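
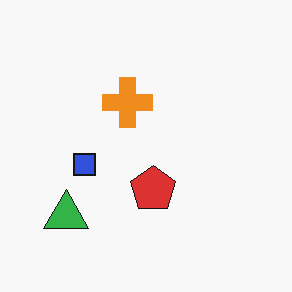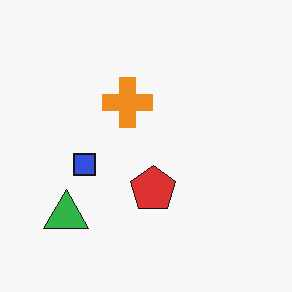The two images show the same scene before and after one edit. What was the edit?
It was given moderate JPEG compression.

Blocky 8×8 compression artifacts appear around shape edges and the flat background shows ringing — characteristic JPEG degradation.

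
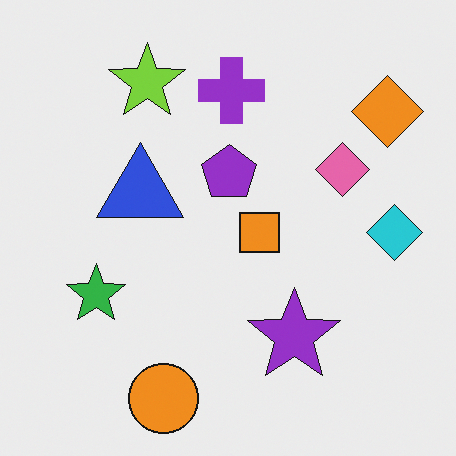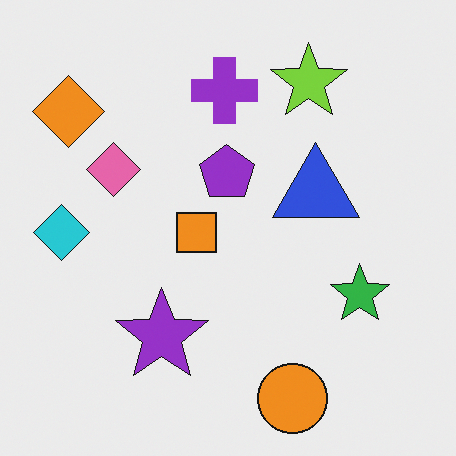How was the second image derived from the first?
This is the original image flipped horizontally (left ↔ right).

The cyan diamond is in the right of the first image and the left of the second — shapes on opposite sides of the vertical midline have swapped in a mirror flip.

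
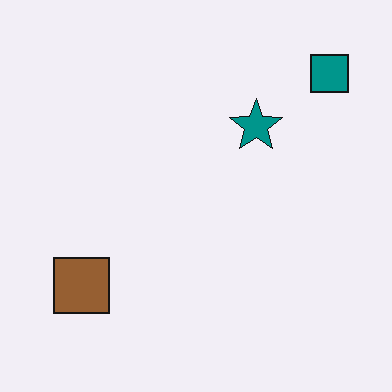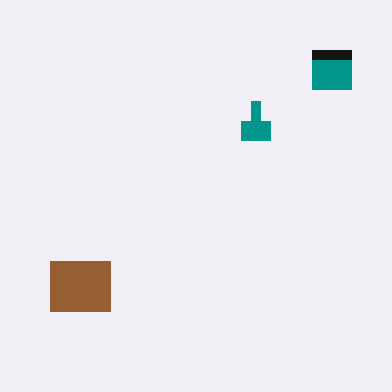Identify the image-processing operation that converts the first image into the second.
This is the original image heavily pixelated into large blocks.

Shapes are reduced to large square blocks; fine edges and outlines are lost — a downscale-then-upscale (mosaic) effect.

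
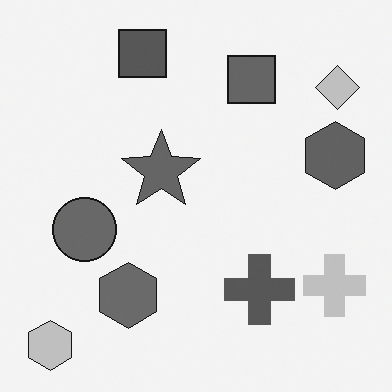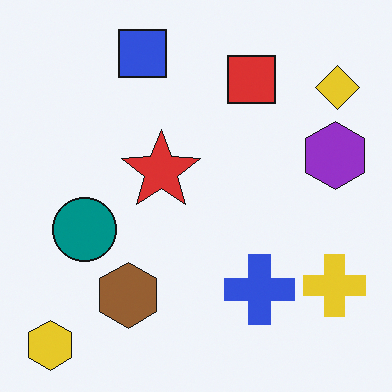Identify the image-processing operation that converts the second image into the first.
The image was converted to grayscale.

All color is removed — every shape is now a shade of grey.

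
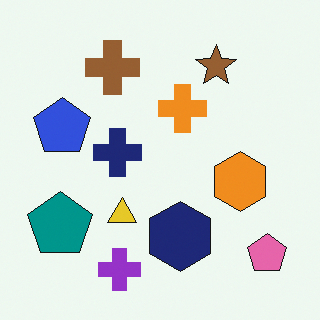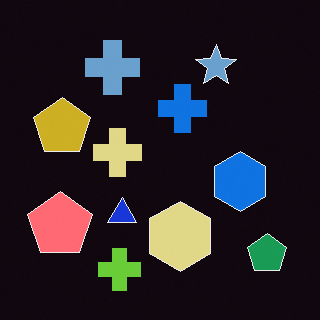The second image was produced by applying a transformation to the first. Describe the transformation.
It was color-inverted (negative).

The light background has become dark and every shape's color is its complement — a photographic negative.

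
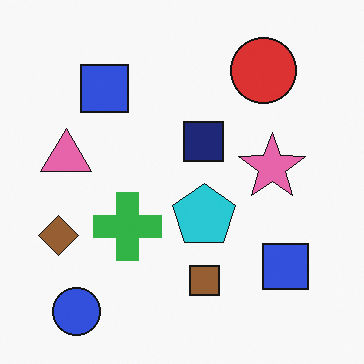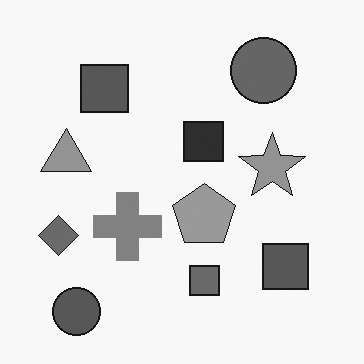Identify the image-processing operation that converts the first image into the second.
This is the original image converted to grayscale.

All color is removed — every shape is now a shade of grey.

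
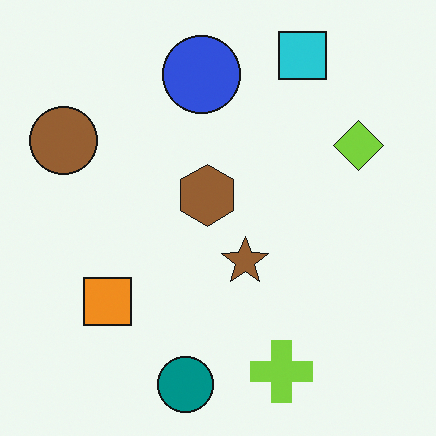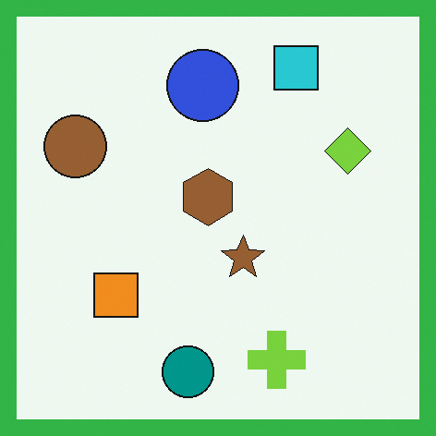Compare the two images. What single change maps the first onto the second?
Framed with a green border.

A solid green frame runs around the edge of the second image, with the content slightly shrunk inside it.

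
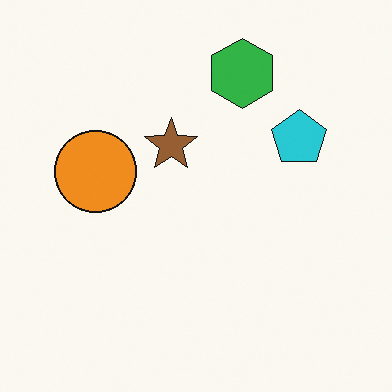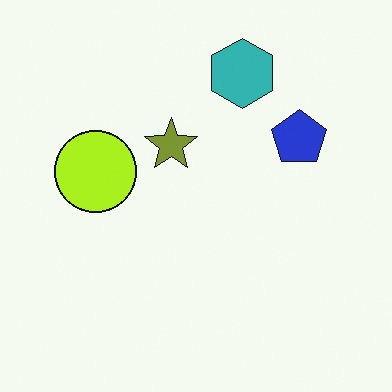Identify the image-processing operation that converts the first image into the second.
The transformation is: hue-shifted slightly.

Every shape's color has rotated by the same amount around the hue wheel — a uniform hue shift.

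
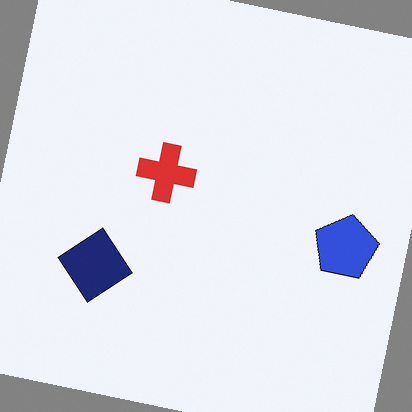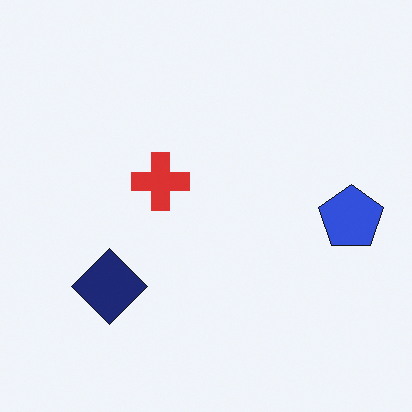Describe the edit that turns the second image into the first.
The first image is the second rotated clockwise by a few degrees.

Every shape is tilted by the same angle and the image corners show triangular fill wedges — a whole-image rotation by a non-right angle.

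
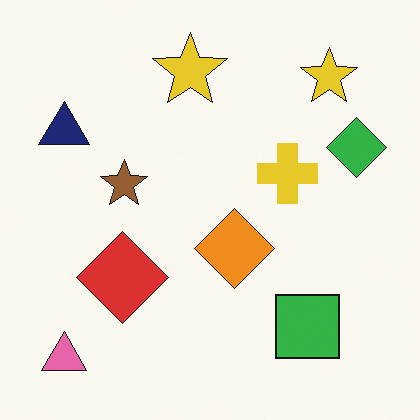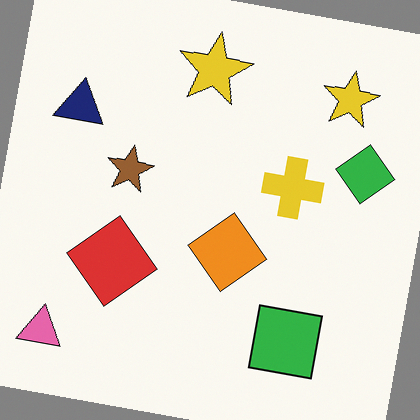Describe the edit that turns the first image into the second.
The second image is the first rotated clockwise by a small amount.

Every shape is tilted by the same angle and the image corners show triangular fill wedges — a whole-image rotation by a non-right angle.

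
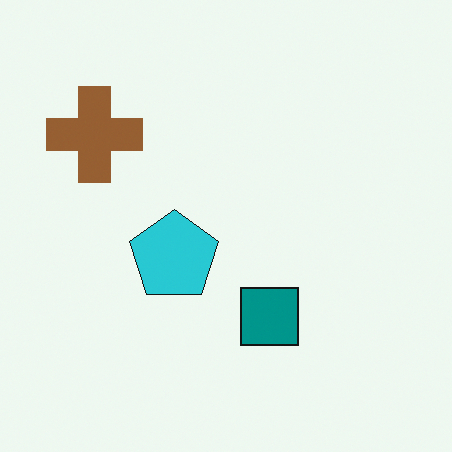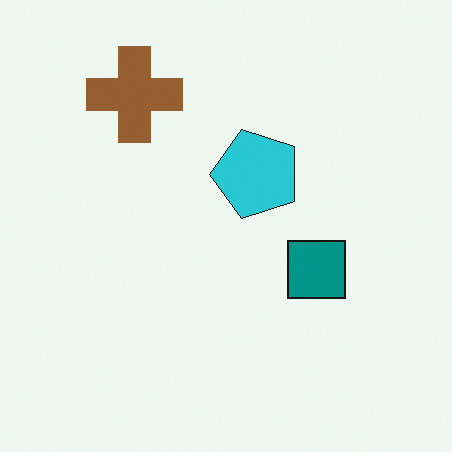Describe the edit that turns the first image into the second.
Transposed (reflected across the top-left ↔ bottom-right diagonal).

Shapes have swapped their row and column positions — what was in the top-right is now in the bottom-left — a diagonal reflection.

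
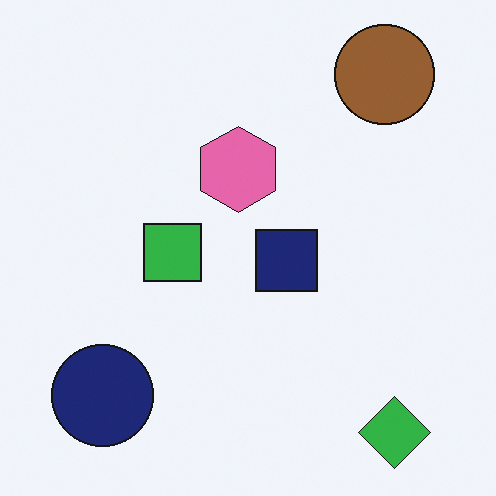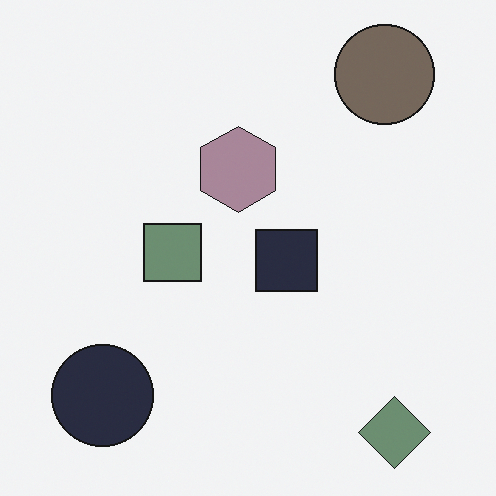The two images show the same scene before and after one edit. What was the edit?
The image was heavily desaturated.

All colors are more muted and greyish — a global saturation change.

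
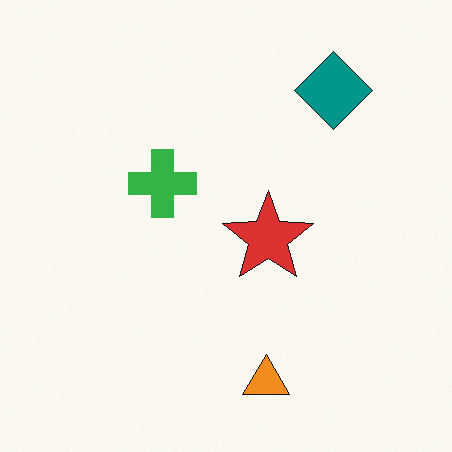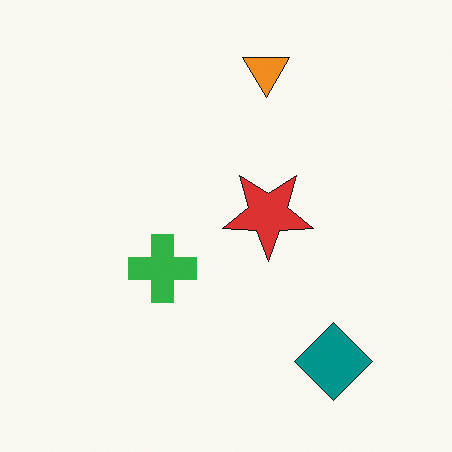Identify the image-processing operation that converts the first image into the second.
The transformation is: flipped vertically (top ↔ bottom).

The orange triangle is in the bottom of the first image and the top of the second — shapes on opposite sides of the horizontal midline have swapped in a mirror flip.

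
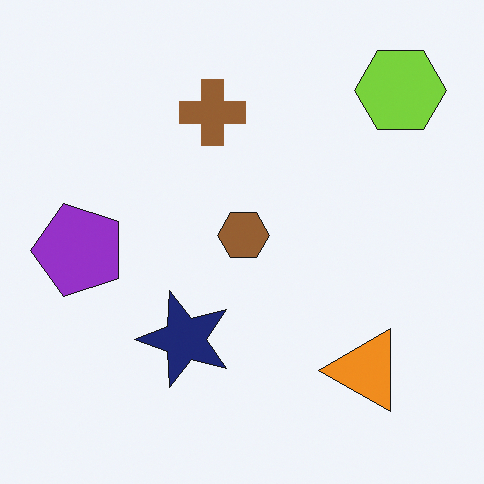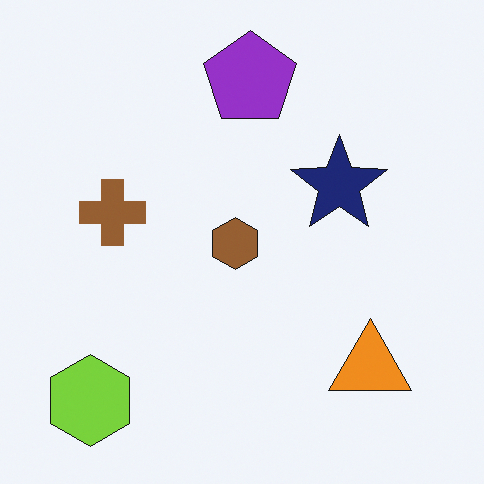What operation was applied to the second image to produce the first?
Transposed (reflected across the top-left ↔ bottom-right diagonal).

Shapes have swapped their row and column positions — what was in the top-right is now in the bottom-left — a diagonal reflection.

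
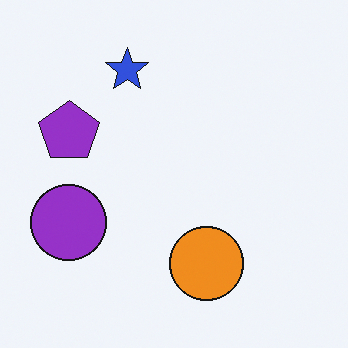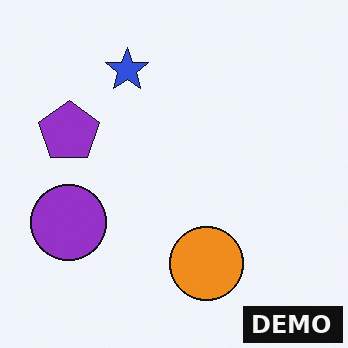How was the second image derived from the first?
The second image is the first watermarked with the text "DEMO" in the lower-right corner.

A dark label reading "DEMO" appears in the lower-right corner.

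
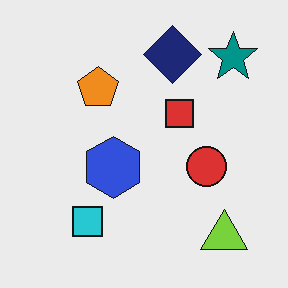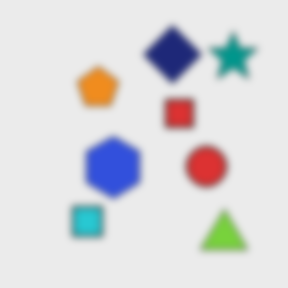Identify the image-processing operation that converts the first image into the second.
The image was moderately blurred.

Shape edges and outlines are uniformly softened across the whole image.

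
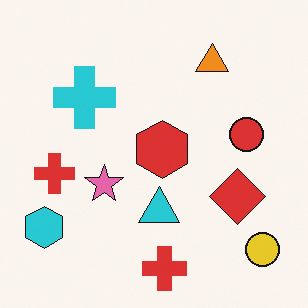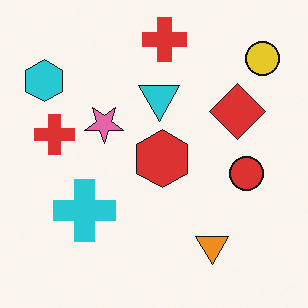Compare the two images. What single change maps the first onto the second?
The second image is the first flipped vertically (top ↔ bottom).

The yellow circle is in the bottom-right of the first image and the top-right of the second — shapes on opposite sides of the horizontal midline have swapped in a mirror flip.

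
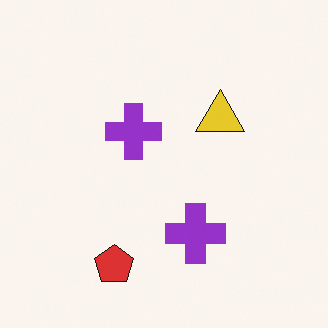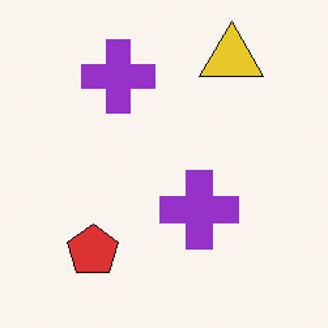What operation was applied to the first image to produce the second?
Cropped slightly and scaled back up.

The visible shapes are larger and the field of view is narrower; shapes near the original edges may be partly or wholly outside the frame — a crop-and-rescale.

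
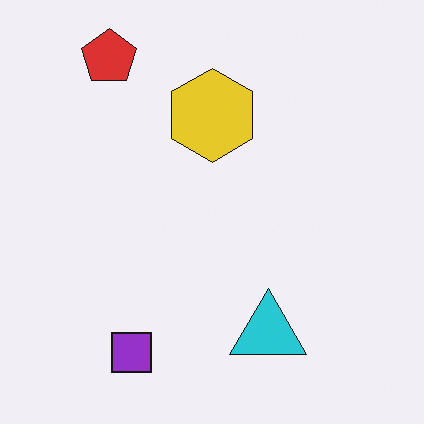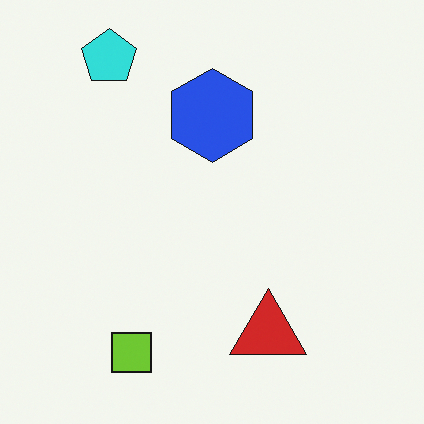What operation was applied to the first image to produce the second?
The transformation is: hue-shifted through roughly half the color wheel.

Every shape's color has rotated by the same amount around the hue wheel — a uniform hue shift.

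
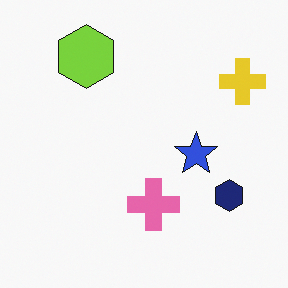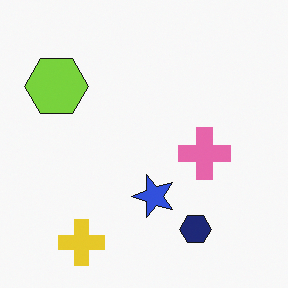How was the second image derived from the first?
It was transposed (reflected across the top-left ↔ bottom-right diagonal).

Shapes have swapped their row and column positions — what was in the top-right is now in the bottom-left — a diagonal reflection.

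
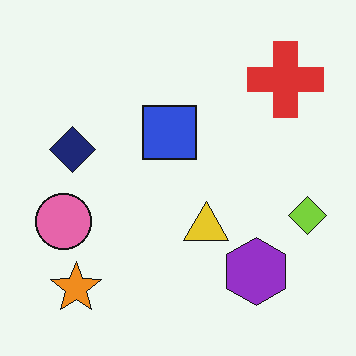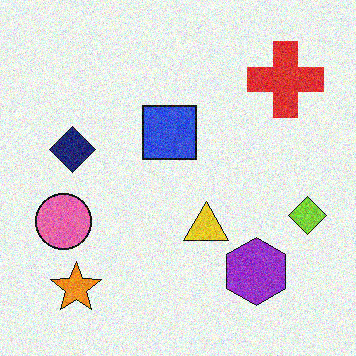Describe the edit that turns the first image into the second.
The transformation is: degraded with moderate additive noise.

Random speckle covers the whole image, including the flat background.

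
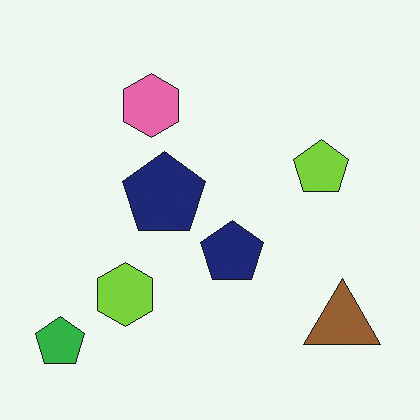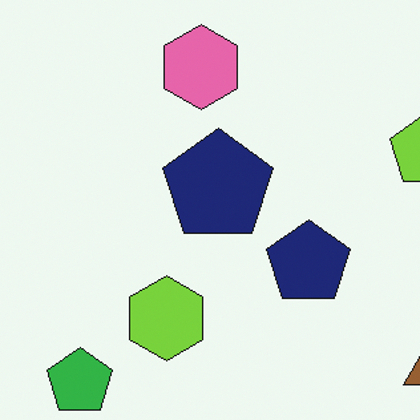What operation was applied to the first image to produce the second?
The second image is the first cropped to a modestly smaller region and rescaled.

The visible shapes are larger and the field of view is narrower; shapes near the original edges may be partly or wholly outside the frame — a crop-and-rescale.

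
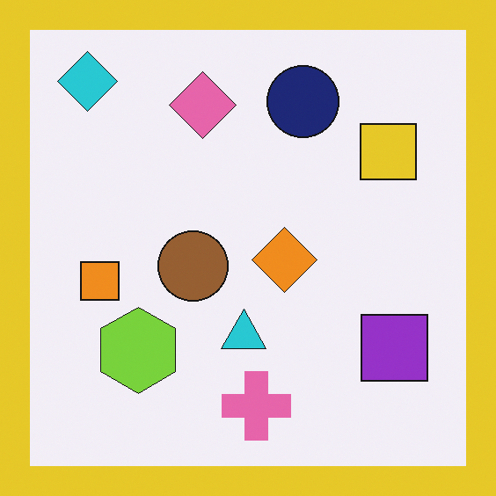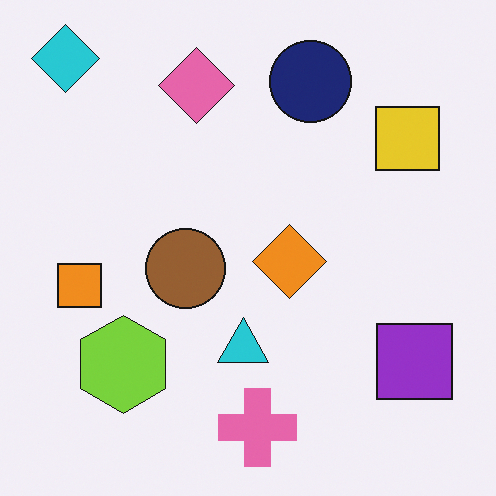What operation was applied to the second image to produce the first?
Framed with a yellow border.

A solid yellow frame runs around the edge of the first image, with the content slightly shrunk inside it.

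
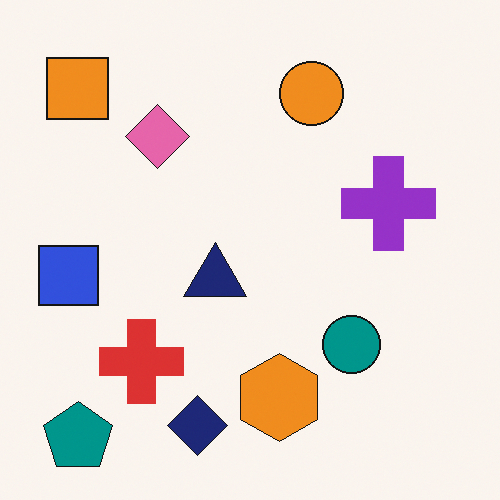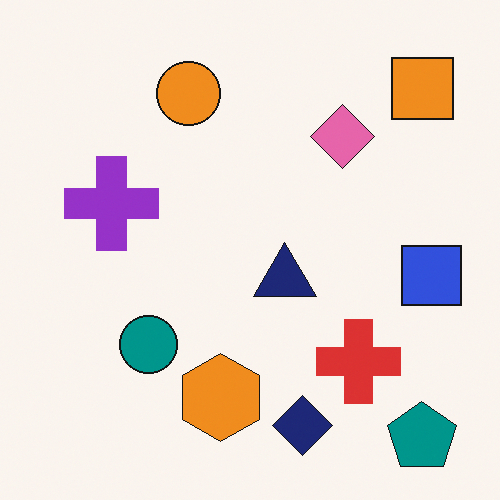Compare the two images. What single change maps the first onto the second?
Flipped horizontally (left ↔ right).

The blue square is in the left of the first image and the right of the second — shapes on opposite sides of the vertical midline have swapped in a mirror flip.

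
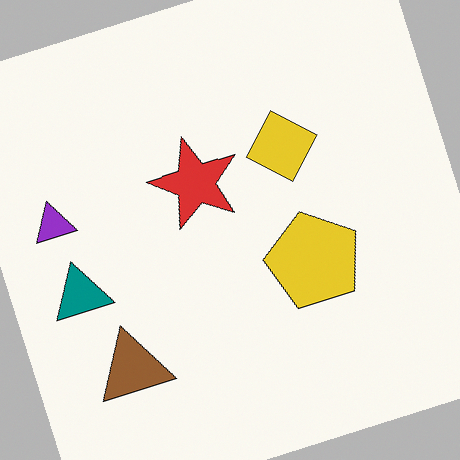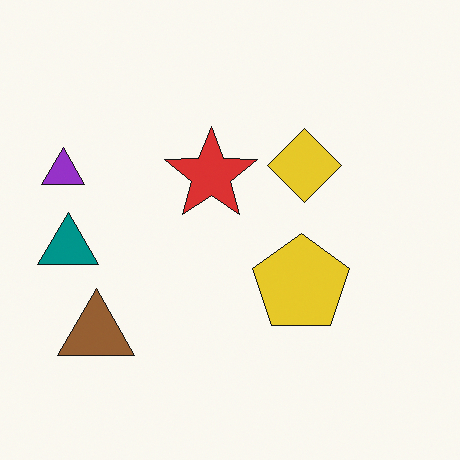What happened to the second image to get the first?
Rotated counter-clockwise by a moderate amount.

Every shape is tilted by the same angle and the image corners show triangular fill wedges — a whole-image rotation by a non-right angle.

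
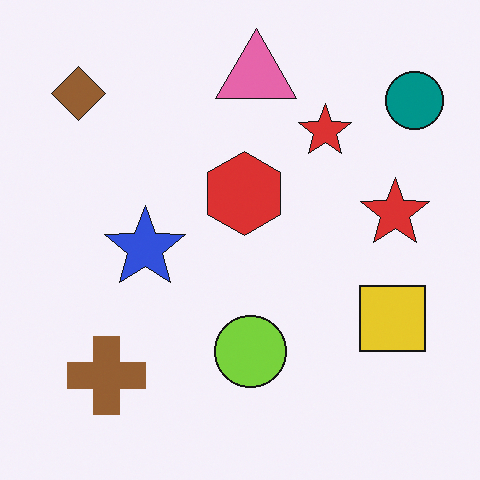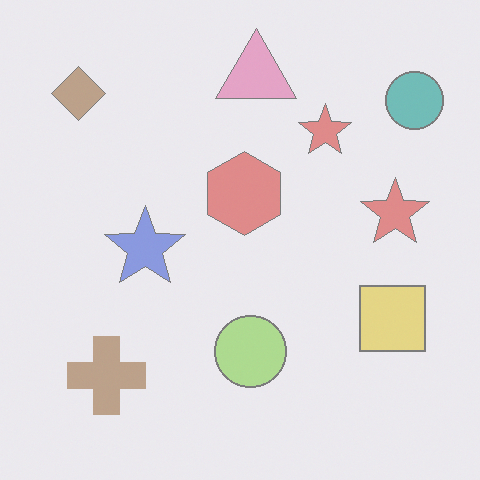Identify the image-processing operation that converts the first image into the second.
The transformation is: washed out (contrast reduced).

Tones are pushed toward mid-grey across the whole image — a global contrast change.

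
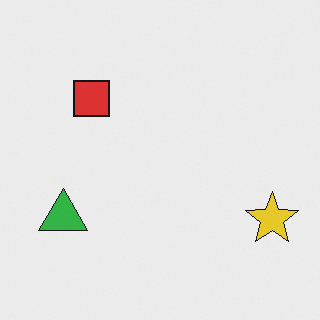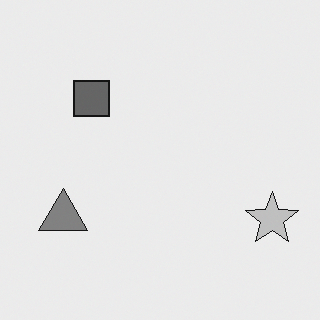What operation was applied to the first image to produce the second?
This is the original image converted to grayscale.

All color is removed — every shape is now a shade of grey.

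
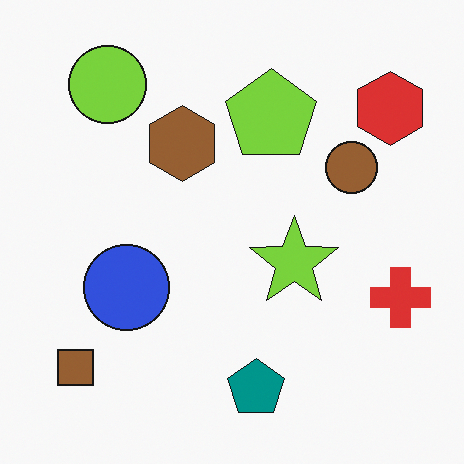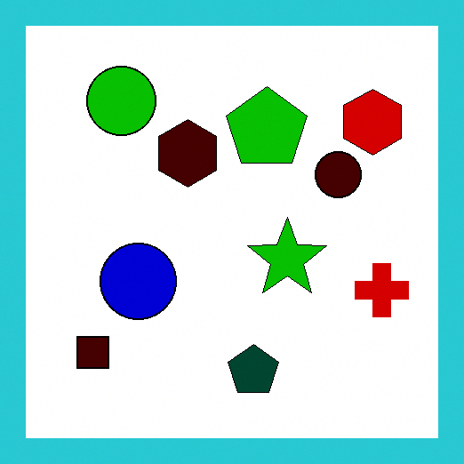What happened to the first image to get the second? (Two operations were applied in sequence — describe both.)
Boosted in contrast, then framed with a cyan border.

Tones are pushed away from mid-grey across the whole image — a global contrast change. A solid cyan frame runs around the edge of the second image, with the content slightly shrunk inside it.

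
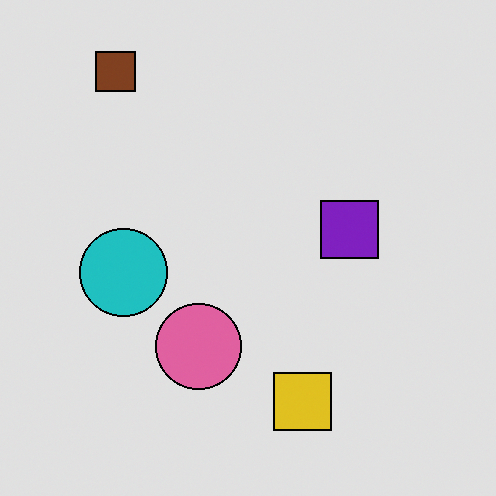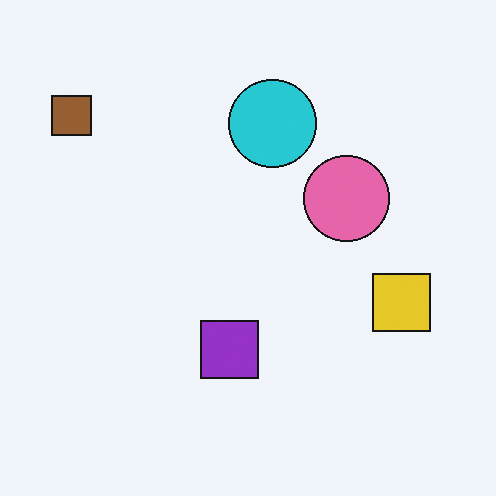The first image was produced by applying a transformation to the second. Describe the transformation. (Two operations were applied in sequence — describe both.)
The transformation is: transposed (reflected across the top-left ↔ bottom-right diagonal), then moderately posterized.

Shapes have swapped their row and column positions — what was in the top-right is now in the bottom-left — a diagonal reflection. Each flat color has snapped to a coarser quantized level — most visibly, the near-white background has dropped to a flat grey.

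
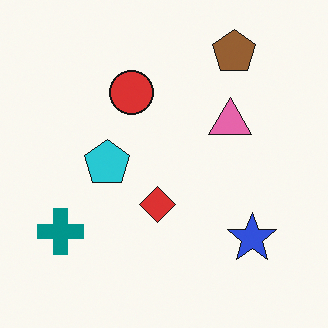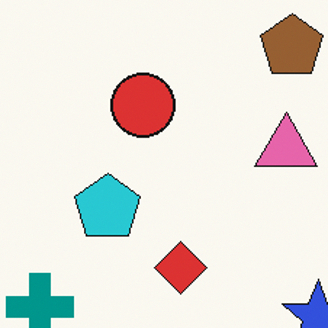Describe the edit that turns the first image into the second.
The second image is the first cropped slightly and scaled back up.

The visible shapes are larger and the field of view is narrower; shapes near the original edges may be partly or wholly outside the frame — a crop-and-rescale.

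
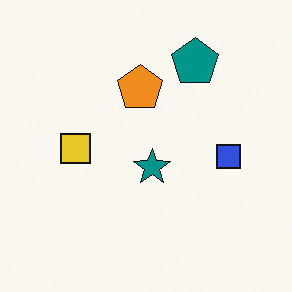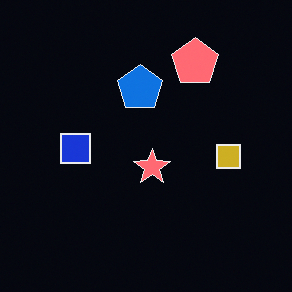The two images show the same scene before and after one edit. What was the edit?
This is the original image color-inverted (negative).

The light background has become dark and every shape's color is its complement — a photographic negative.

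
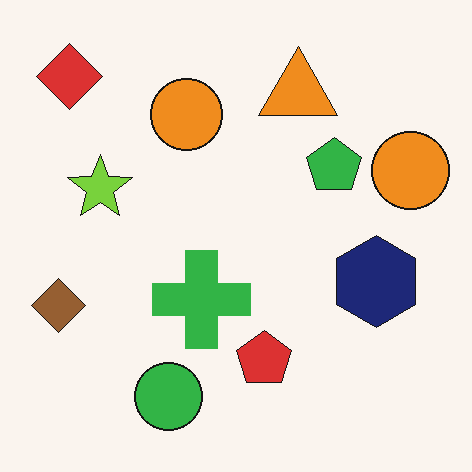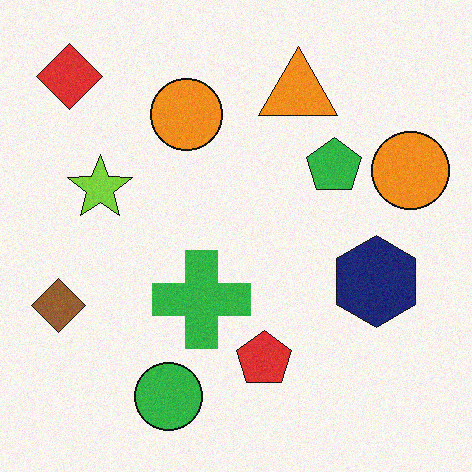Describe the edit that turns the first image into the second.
The second image is the first degraded with a light layer of grain.

Random speckle covers the whole image, including the flat background.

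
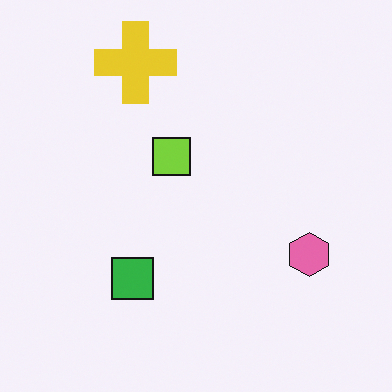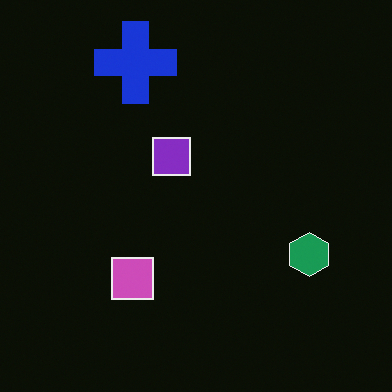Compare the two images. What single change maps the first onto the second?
The image was color-inverted (negative).

The light background has become dark and every shape's color is its complement — a photographic negative.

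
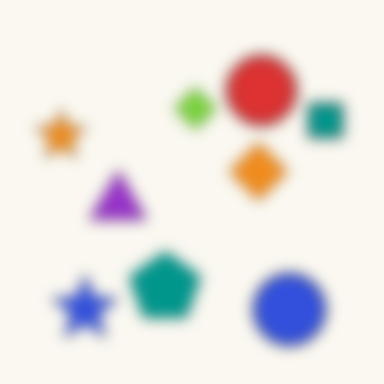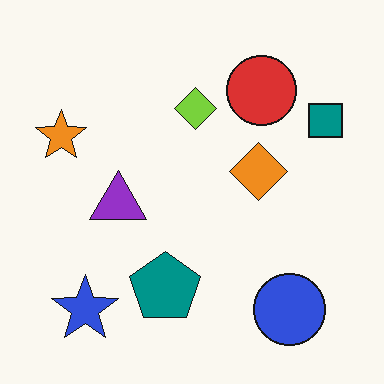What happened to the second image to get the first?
The transformation is: heavily blurred.

Shape edges and outlines are uniformly softened across the whole image.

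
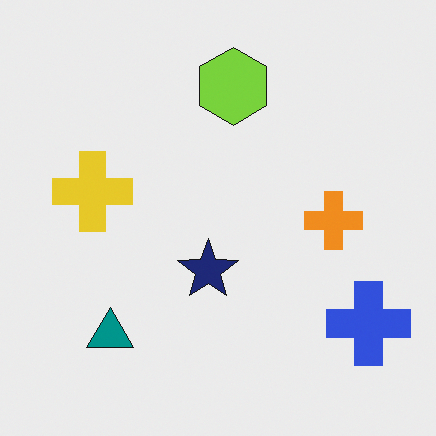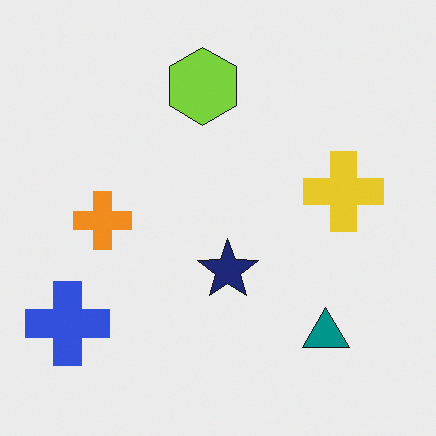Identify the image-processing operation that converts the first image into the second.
The image was flipped horizontally (left ↔ right).

The blue cross is in the bottom-right of the first image and the bottom-left of the second — shapes on opposite sides of the vertical midline have swapped in a mirror flip.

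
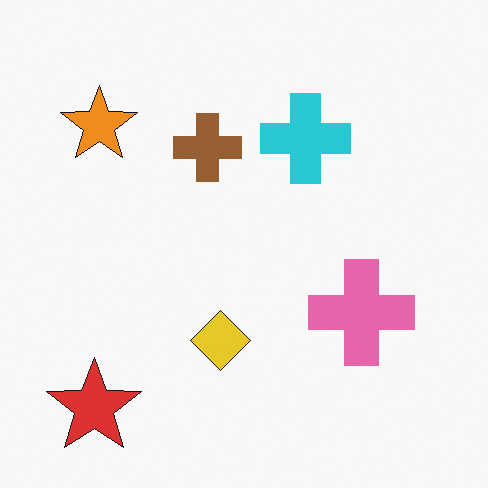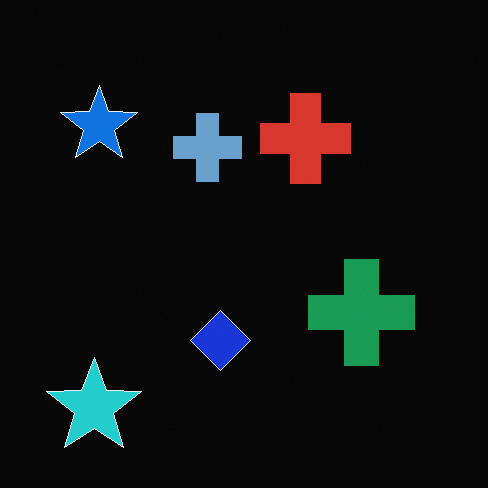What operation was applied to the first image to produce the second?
The second image is the first color-inverted (negative).

The light background has become dark and every shape's color is its complement — a photographic negative.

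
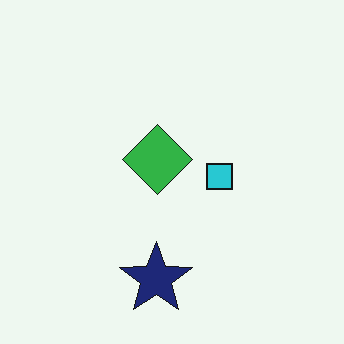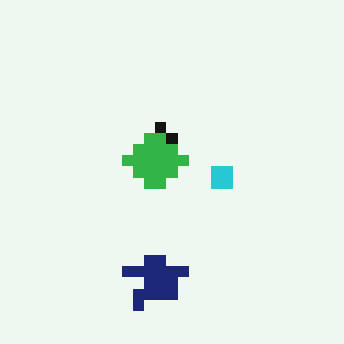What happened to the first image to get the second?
The transformation is: heavily pixelated into large blocks.

Shapes are reduced to large square blocks; fine edges and outlines are lost — a downscale-then-upscale (mosaic) effect.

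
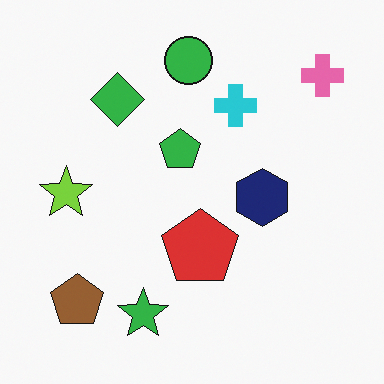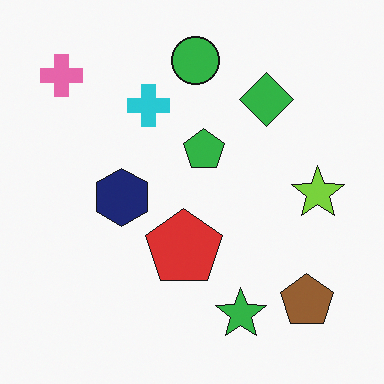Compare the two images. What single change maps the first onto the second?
It was flipped horizontally (left ↔ right).

The pink cross is in the top-right of the first image and the top-left of the second — shapes on opposite sides of the vertical midline have swapped in a mirror flip.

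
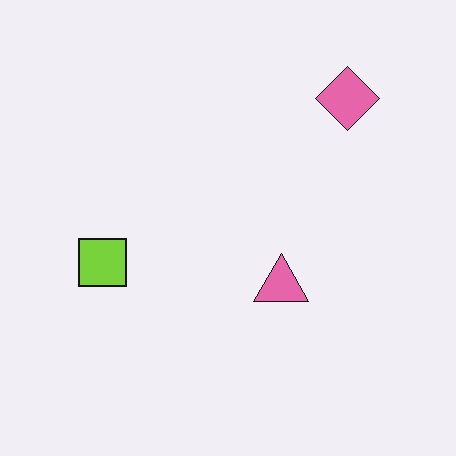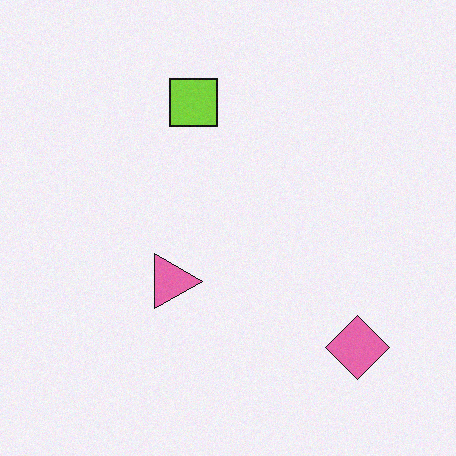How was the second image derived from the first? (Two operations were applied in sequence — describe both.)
It was degraded with light additive noise, then rotated 90° clockwise.

Random speckle covers the whole image, including the flat background. The pink diamond sits in the top-right of the first image and the bottom-right of the second — consistent with a whole-image 90° clockwise rotation.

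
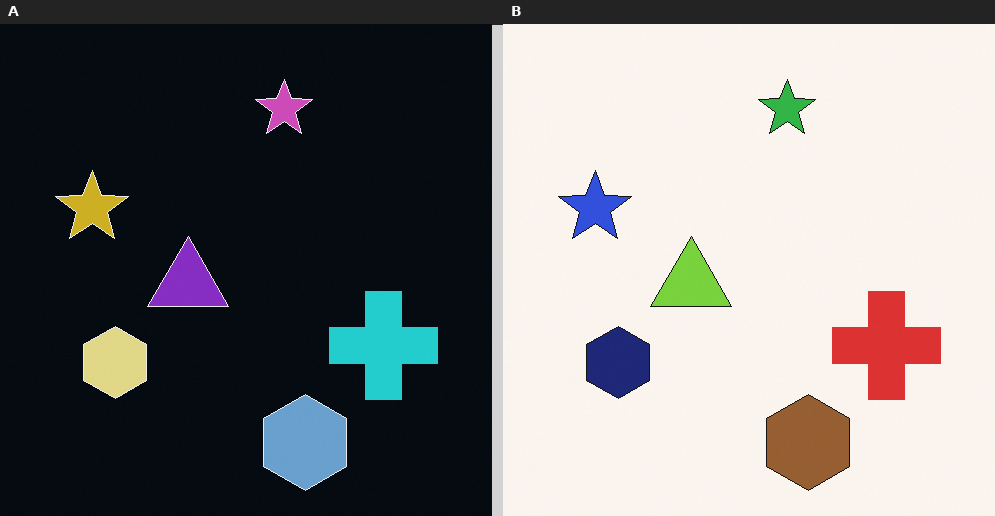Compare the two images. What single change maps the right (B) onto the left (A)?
The image was color-inverted (negative).

The light background has become dark and every shape's color is its complement — a photographic negative.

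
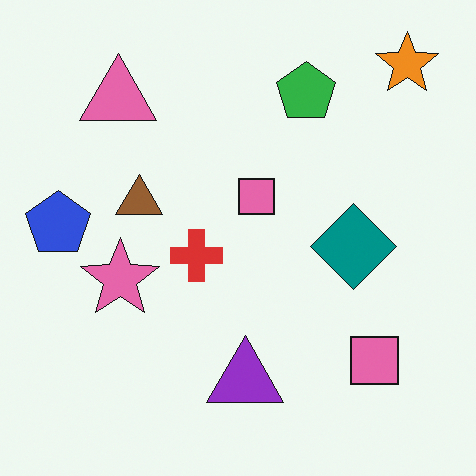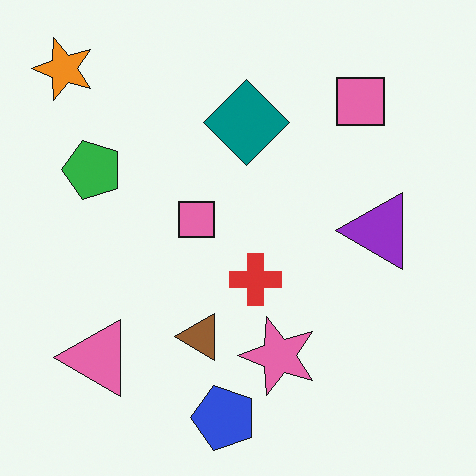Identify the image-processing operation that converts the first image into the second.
The transformation is: rotated 90° counter-clockwise.

The orange star sits in the top-right of the first image and the top-left of the second — consistent with a whole-image 90° counter-clockwise rotation.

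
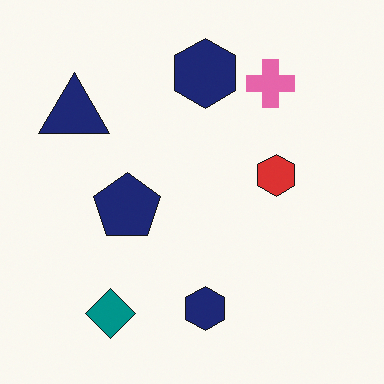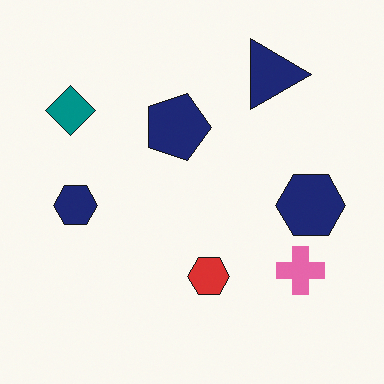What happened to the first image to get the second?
This is the original image rotated 90° clockwise.

The teal diamond sits in the bottom-left of the first image and the top-left of the second — consistent with a whole-image 90° clockwise rotation.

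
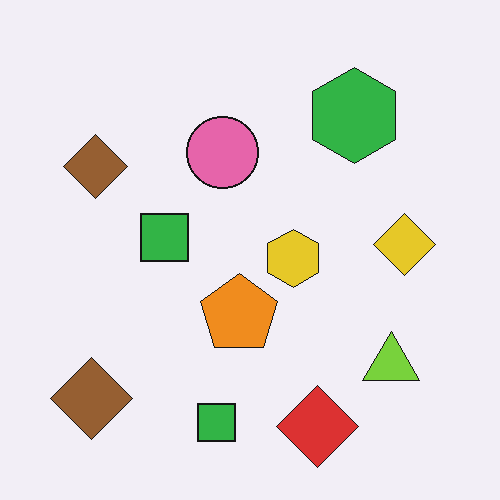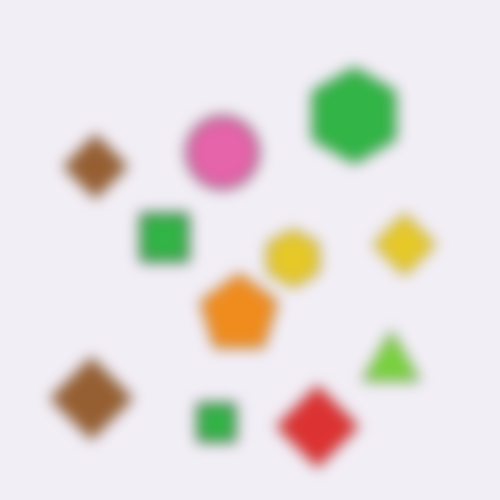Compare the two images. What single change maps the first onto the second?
The transformation is: strongly gaussian-blurred.

Shape edges and outlines are uniformly softened across the whole image.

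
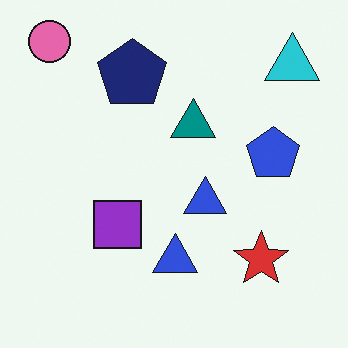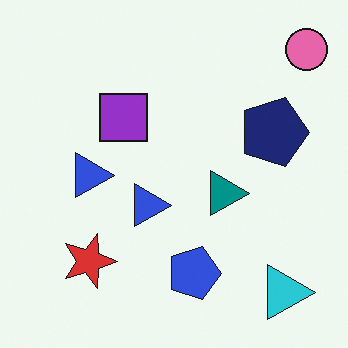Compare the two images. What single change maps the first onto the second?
Rotated 90° clockwise.

The pink circle sits in the top-left of the first image and the top-right of the second — consistent with a whole-image 90° clockwise rotation.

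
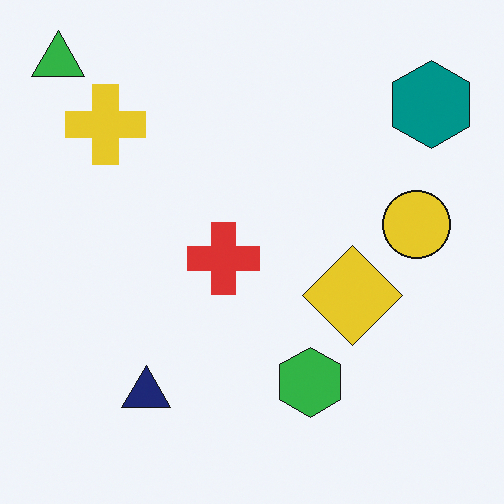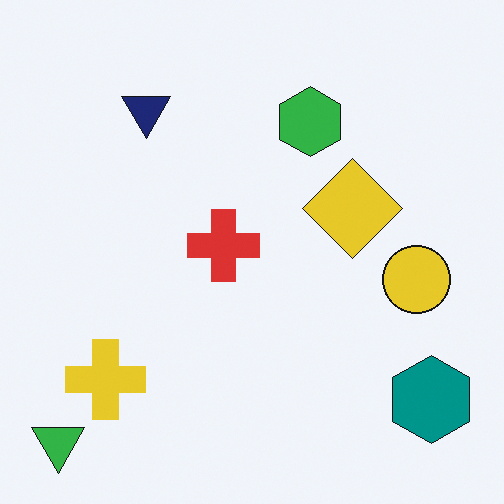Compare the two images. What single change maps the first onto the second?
The image was flipped vertically (top ↔ bottom).

The green triangle is in the top-left of the first image and the bottom-left of the second — shapes on opposite sides of the horizontal midline have swapped in a mirror flip.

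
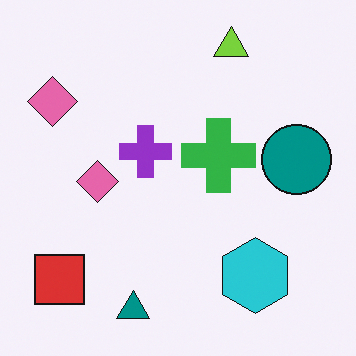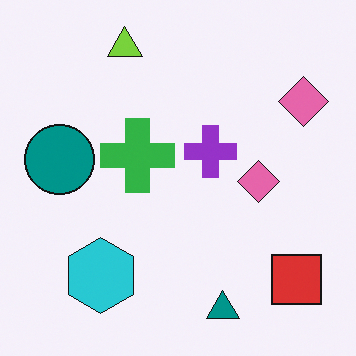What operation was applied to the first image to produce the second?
Flipped horizontally (left ↔ right).

The red square is in the bottom-left of the first image and the bottom-right of the second — shapes on opposite sides of the vertical midline have swapped in a mirror flip.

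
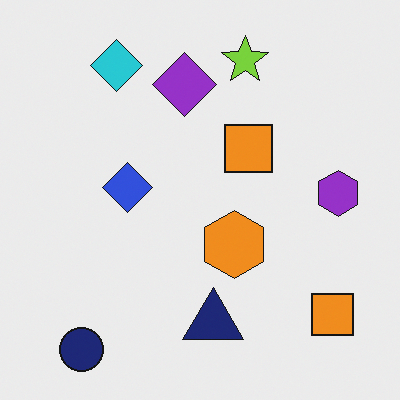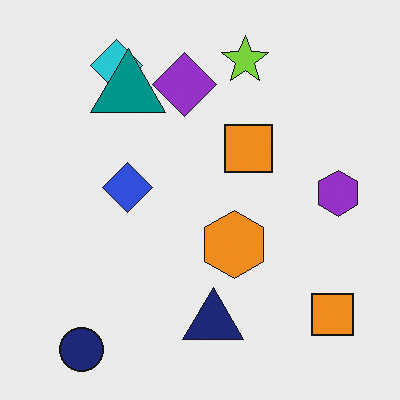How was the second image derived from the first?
The image was overlaid with an additional teal triangle.

A teal triangle appears in the second image that is absent from the first.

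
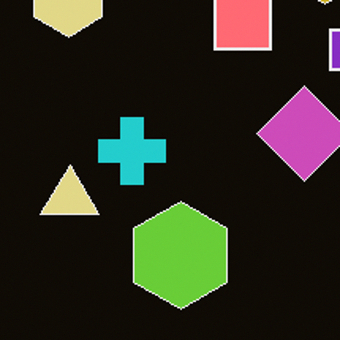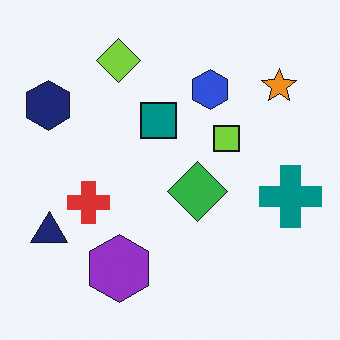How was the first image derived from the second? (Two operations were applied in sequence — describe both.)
This is the original image color-inverted (negative), then cropped to a modestly smaller region and rescaled.

The light background has become dark and every shape's color is its complement — a photographic negative. The visible shapes are larger and the field of view is narrower; shapes near the original edges may be partly or wholly outside the frame — a crop-and-rescale.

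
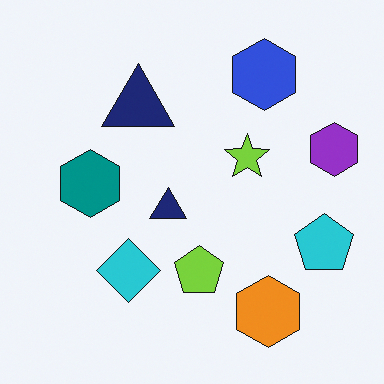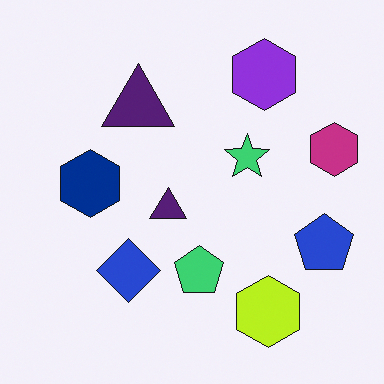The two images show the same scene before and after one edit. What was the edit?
The image was hue-shifted slightly.

Every shape's color has rotated by the same amount around the hue wheel — a uniform hue shift.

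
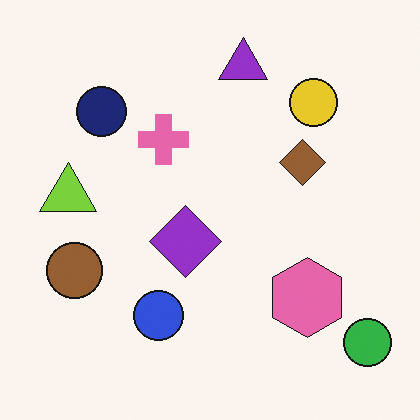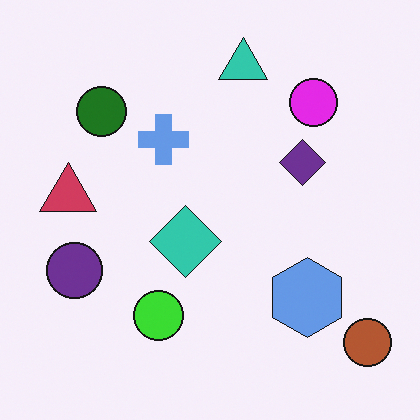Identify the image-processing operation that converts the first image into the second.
The image was hue-shifted by a large amount.

Every shape's color has rotated by the same amount around the hue wheel — a uniform hue shift.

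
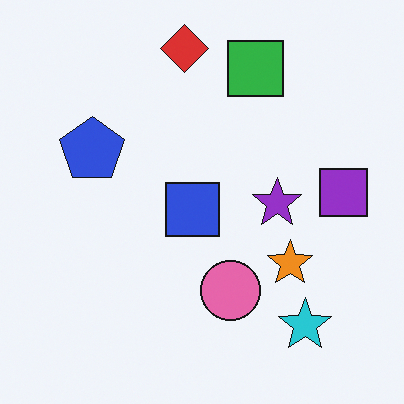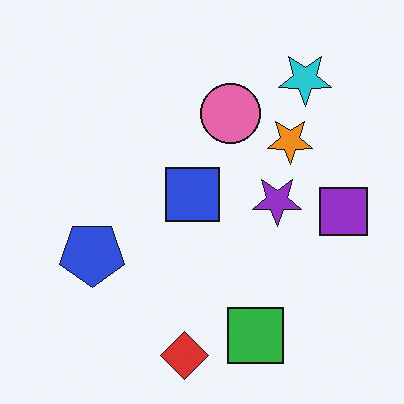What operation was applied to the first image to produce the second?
The image was flipped vertically (top ↔ bottom).

The red diamond is in the top of the first image and the bottom of the second — shapes on opposite sides of the horizontal midline have swapped in a mirror flip.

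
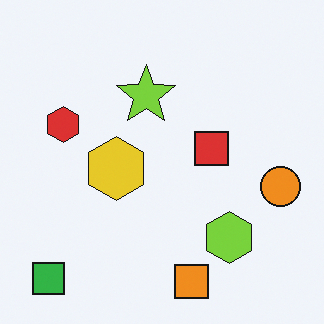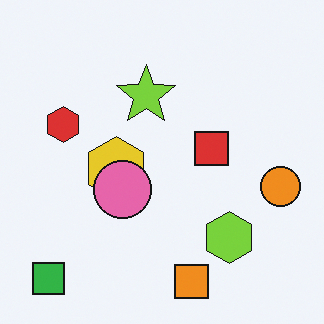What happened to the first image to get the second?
Overlaid with an additional pink circle.

A pink circle appears in the second image that is absent from the first.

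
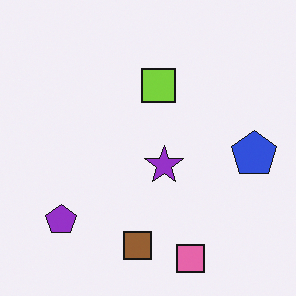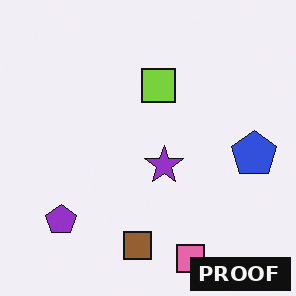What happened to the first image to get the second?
Watermarked with the text "PROOF" in the lower-right corner.

A dark label reading "PROOF" appears in the lower-right corner.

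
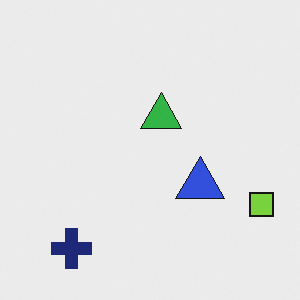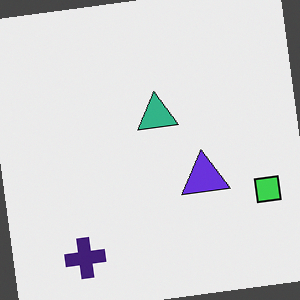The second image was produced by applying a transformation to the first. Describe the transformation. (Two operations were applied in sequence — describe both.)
The transformation is: rotated counter-clockwise by a slight angle, then hue-shifted by a small amount.

Every shape is tilted by the same angle and the image corners show triangular fill wedges — a whole-image rotation by a non-right angle. Every shape's color has rotated by the same amount around the hue wheel — a uniform hue shift.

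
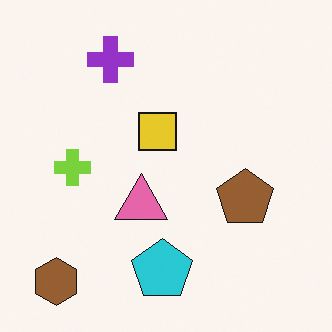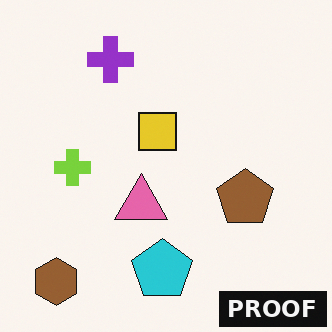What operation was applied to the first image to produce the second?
The transformation is: watermarked with the text "PROOF" in the lower-right corner.

A dark label reading "PROOF" appears in the lower-right corner.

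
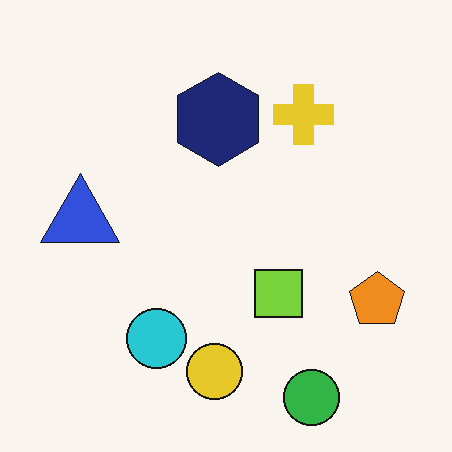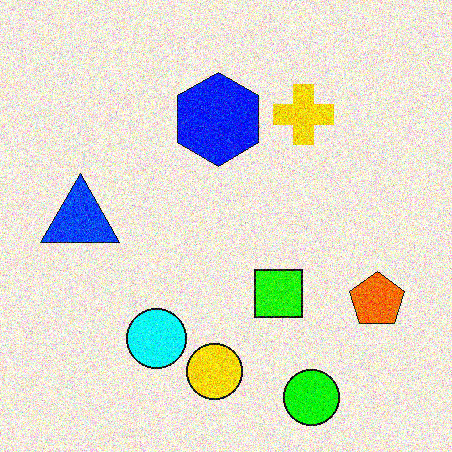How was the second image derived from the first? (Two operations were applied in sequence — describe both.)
The second image is the first made much more vivid (saturation change), then degraded with a thick layer of grain.

All colors are more vivid — a global saturation change. Random speckle covers the whole image, including the flat background.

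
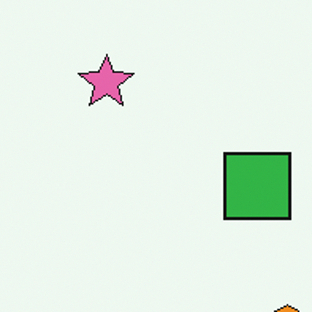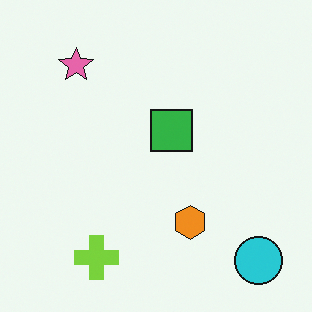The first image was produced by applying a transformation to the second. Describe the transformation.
Cropped slightly and scaled back up.

The visible shapes are larger and the field of view is narrower; shapes near the original edges may be partly or wholly outside the frame — a crop-and-rescale.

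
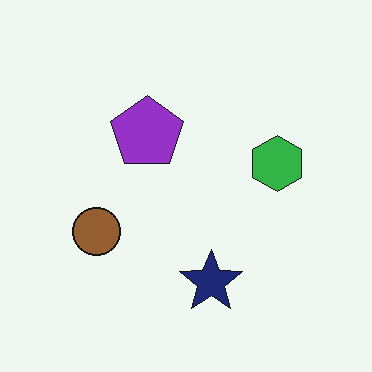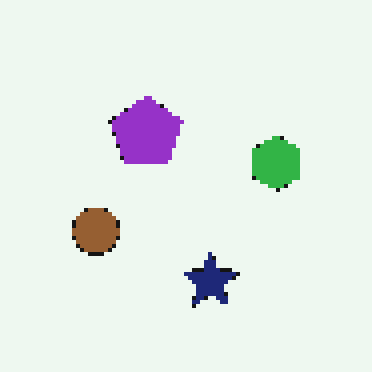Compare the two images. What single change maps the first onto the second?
This is the original image lightly pixelated (a mild mosaic effect).

Shapes are reduced to large square blocks; fine edges and outlines are lost — a downscale-then-upscale (mosaic) effect.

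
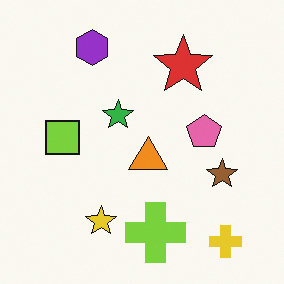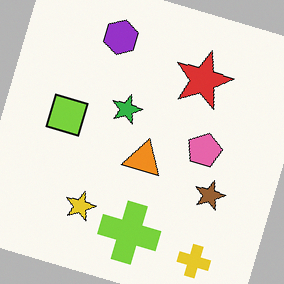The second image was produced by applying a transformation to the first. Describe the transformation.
This is the original image rotated clockwise by a moderate amount.

Every shape is tilted by the same angle and the image corners show triangular fill wedges — a whole-image rotation by a non-right angle.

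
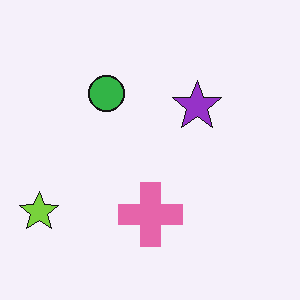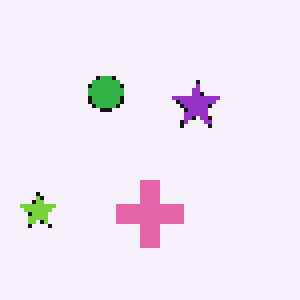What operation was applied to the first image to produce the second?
This is the original image mildly pixelated.

Shapes are reduced to large square blocks; fine edges and outlines are lost — a downscale-then-upscale (mosaic) effect.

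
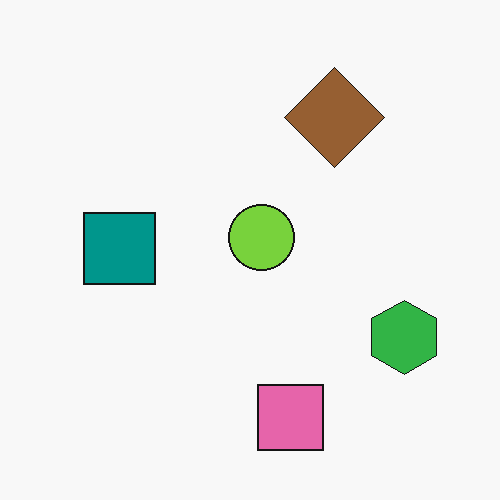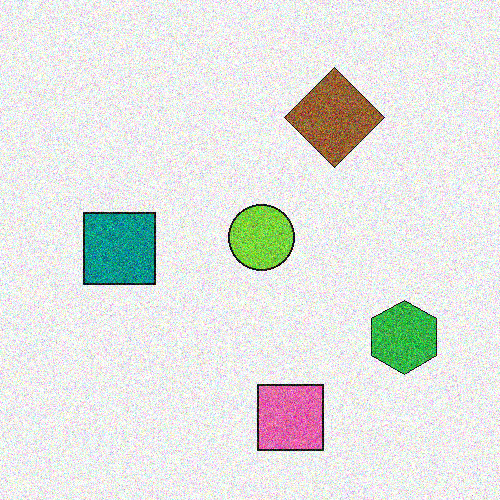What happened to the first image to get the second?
Degraded with a thick layer of grain.

Random speckle covers the whole image, including the flat background.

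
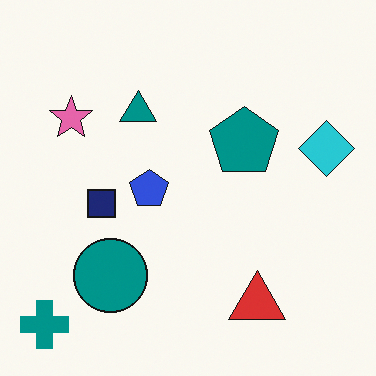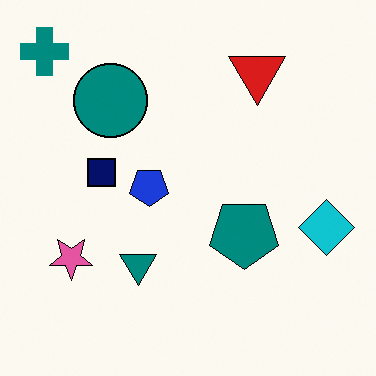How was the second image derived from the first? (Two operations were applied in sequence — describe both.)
This is the original image given slightly increased contrast, then flipped vertically (top ↔ bottom).

Tones are pushed away from mid-grey across the whole image — a global contrast change. The teal cross is in the bottom-left of the first image and the top-left of the second — shapes on opposite sides of the horizontal midline have swapped in a mirror flip.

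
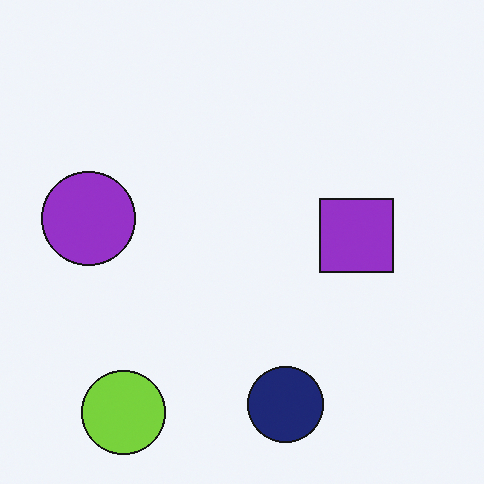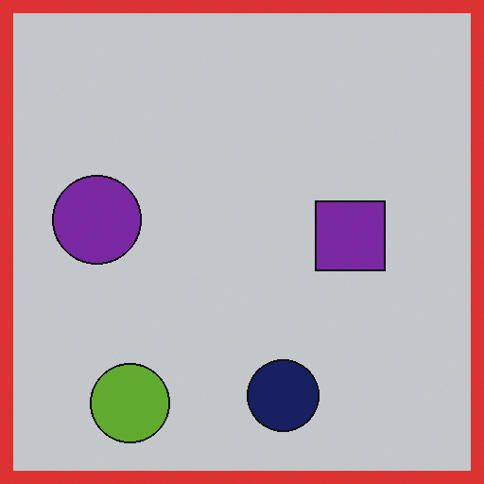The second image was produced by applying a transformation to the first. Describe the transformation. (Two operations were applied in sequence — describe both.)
Slightly darkened, then framed with a red border.

Every pixel — background and shapes alike — is uniformly darkened. A solid red frame runs around the edge of the second image, with the content slightly shrunk inside it.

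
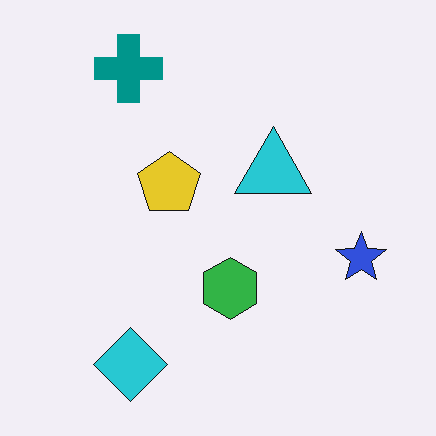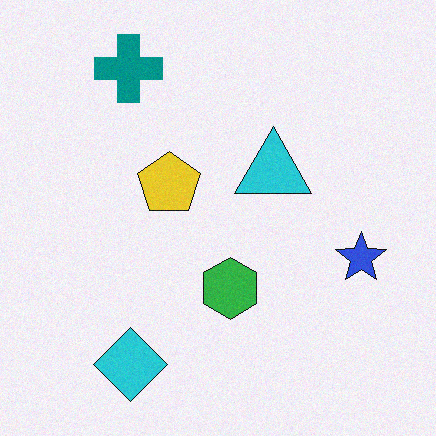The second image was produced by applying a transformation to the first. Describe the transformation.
The transformation is: degraded with a light layer of grain.

Random speckle covers the whole image, including the flat background.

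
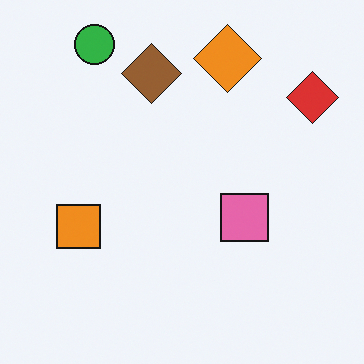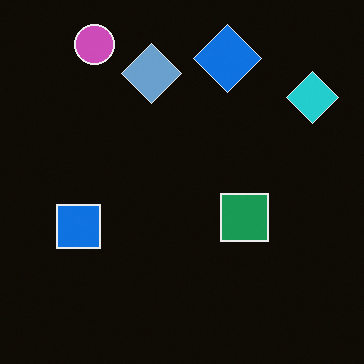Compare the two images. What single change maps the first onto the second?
This is the original image color-inverted (negative).

The light background has become dark and every shape's color is its complement — a photographic negative.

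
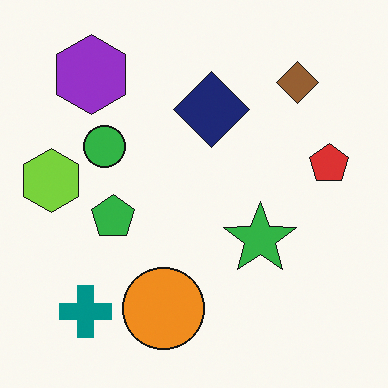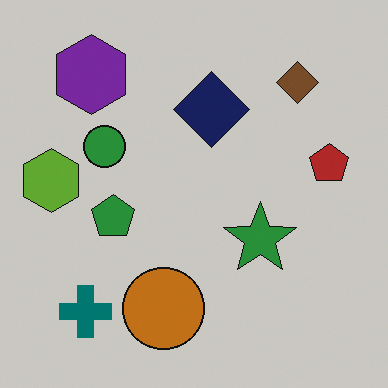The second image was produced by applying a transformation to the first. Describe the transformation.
Darkened a little.

Every pixel — background and shapes alike — is uniformly darkened.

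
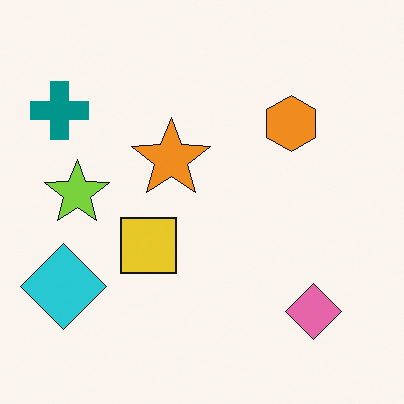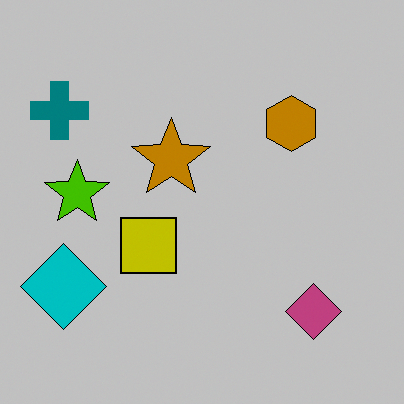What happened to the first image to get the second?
Heavily posterized to just a handful of flat colors.

Each flat color has snapped to a coarser quantized level — most visibly, the near-white background has dropped to a flat grey.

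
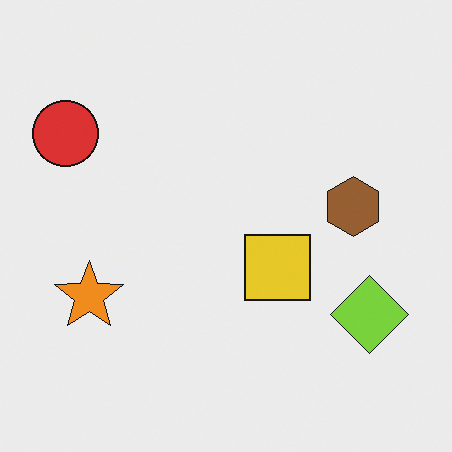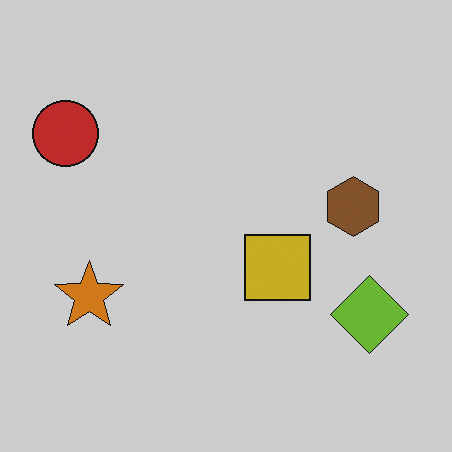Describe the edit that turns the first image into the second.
The image was darkened a little.

Every pixel — background and shapes alike — is uniformly darkened.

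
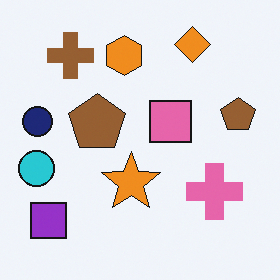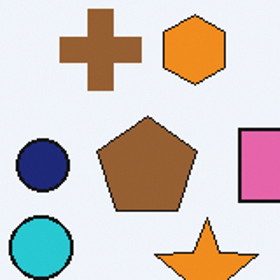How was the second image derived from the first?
The second image is the first cropped tightly and scaled back up.

The visible shapes are larger and the field of view is narrower; shapes near the original edges may be partly or wholly outside the frame — a crop-and-rescale.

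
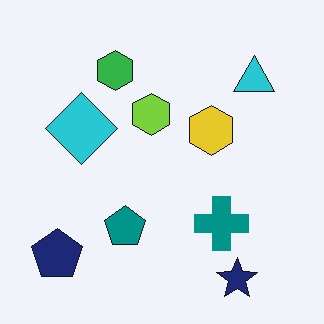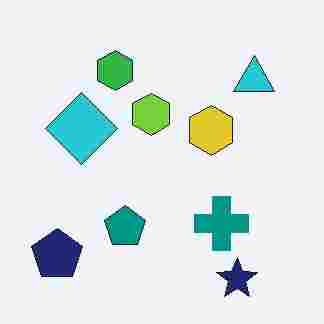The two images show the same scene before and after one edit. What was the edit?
The transformation is: heavily JPEG-compressed with obvious blocking artifacts.

Blocky 8×8 compression artifacts appear around shape edges and the flat background shows ringing — characteristic JPEG degradation.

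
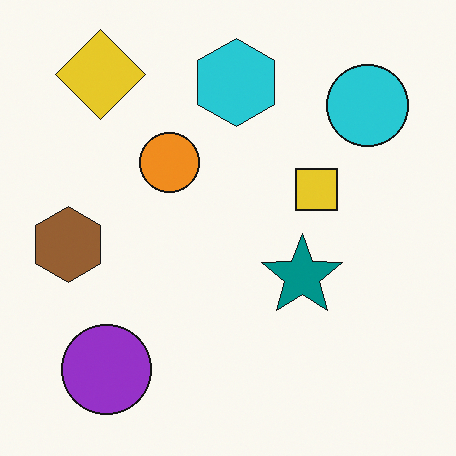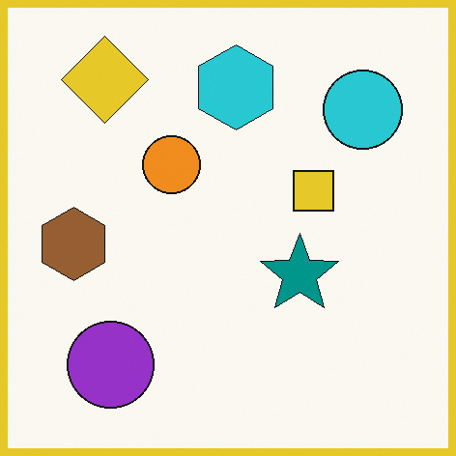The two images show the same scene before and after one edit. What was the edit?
The transformation is: framed with a yellow border.

A solid yellow frame runs around the edge of the second image, with the content slightly shrunk inside it.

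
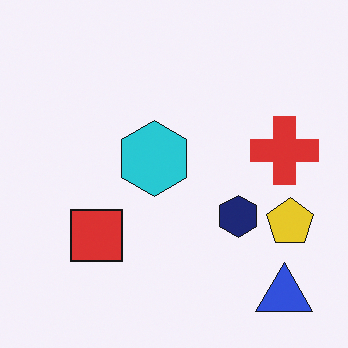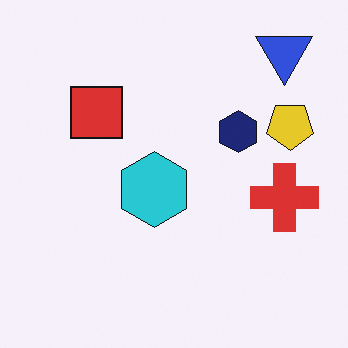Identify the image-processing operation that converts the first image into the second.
Flipped vertically (top ↔ bottom).

The blue triangle is in the bottom-right of the first image and the top-right of the second — shapes on opposite sides of the horizontal midline have swapped in a mirror flip.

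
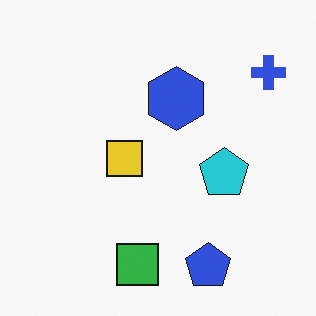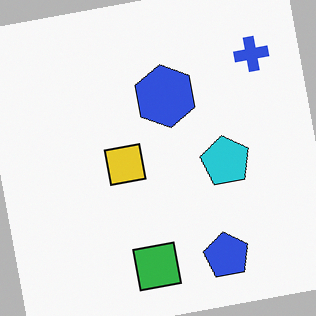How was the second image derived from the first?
It was rotated counter-clockwise by a few degrees.

Every shape is tilted by the same angle and the image corners show triangular fill wedges — a whole-image rotation by a non-right angle.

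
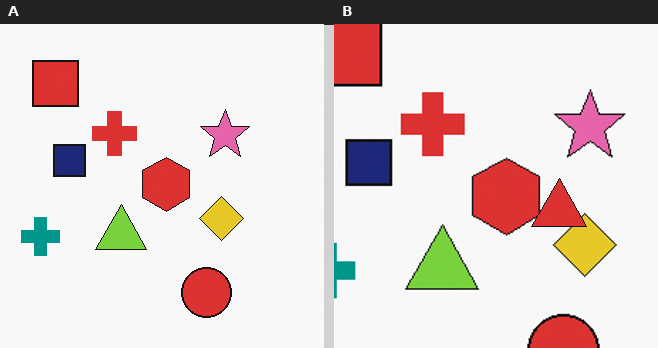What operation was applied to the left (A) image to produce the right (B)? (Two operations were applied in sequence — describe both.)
The right (B) image is the left (A) cropped to a modestly smaller region and rescaled, then overlaid with an additional red triangle.

The visible shapes are larger and the field of view is narrower; shapes near the original edges may be partly or wholly outside the frame — a crop-and-rescale. A red triangle appears in the right (B) image that is absent from the left (A).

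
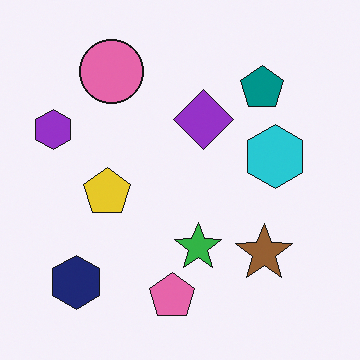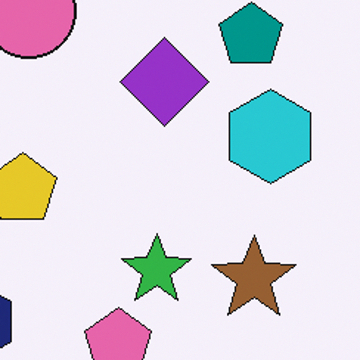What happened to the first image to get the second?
The second image is the first cropped slightly and scaled back up.

The visible shapes are larger and the field of view is narrower; shapes near the original edges may be partly or wholly outside the frame — a crop-and-rescale.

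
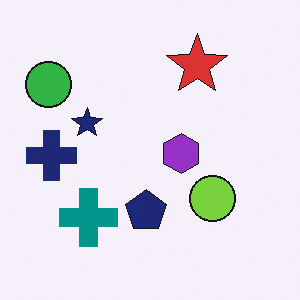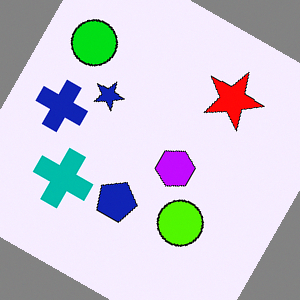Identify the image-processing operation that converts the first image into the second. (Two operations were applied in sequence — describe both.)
This is the original image rotated clockwise by a clearly visible amount, then made much more vivid (saturation change).

Every shape is tilted by the same angle and the image corners show triangular fill wedges — a whole-image rotation by a non-right angle. All colors are more vivid — a global saturation change.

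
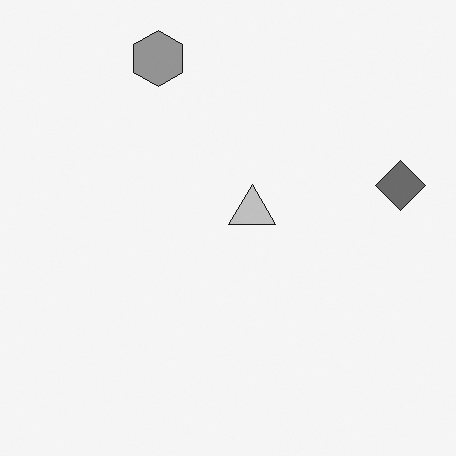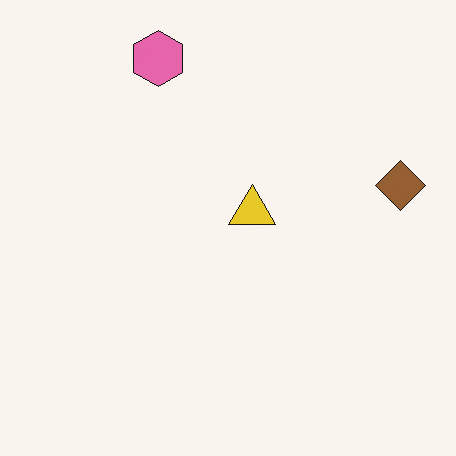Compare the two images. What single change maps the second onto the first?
The transformation is: converted to grayscale.

All color is removed — every shape is now a shade of grey.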